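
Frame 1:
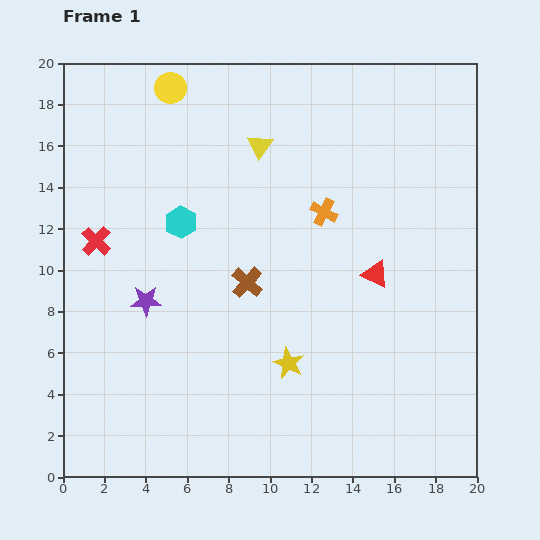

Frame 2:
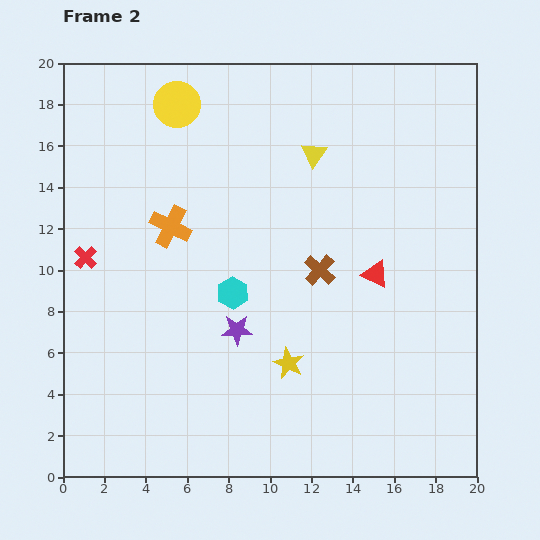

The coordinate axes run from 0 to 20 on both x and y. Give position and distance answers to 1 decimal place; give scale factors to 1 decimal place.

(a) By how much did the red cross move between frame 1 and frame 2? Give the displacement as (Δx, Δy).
(-0.5, -0.8)

The red cross was at (1.6, 11.4) in frame 1 and (1.1, 10.6) in frame 2.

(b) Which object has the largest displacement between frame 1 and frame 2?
the orange cross

(moved 7.4; next 4.6)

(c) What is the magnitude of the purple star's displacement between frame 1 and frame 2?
4.6

The purple star moved from (4.0, 8.5) to (8.4, 7.1), a distance of √(4.4² + 1.4²) ≈ 4.6.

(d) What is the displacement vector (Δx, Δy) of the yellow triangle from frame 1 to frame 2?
(2.6, -0.4)

The yellow triangle was at (9.5, 16.0) in frame 1 and (12.1, 15.6) in frame 2.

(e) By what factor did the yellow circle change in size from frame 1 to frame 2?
1.5×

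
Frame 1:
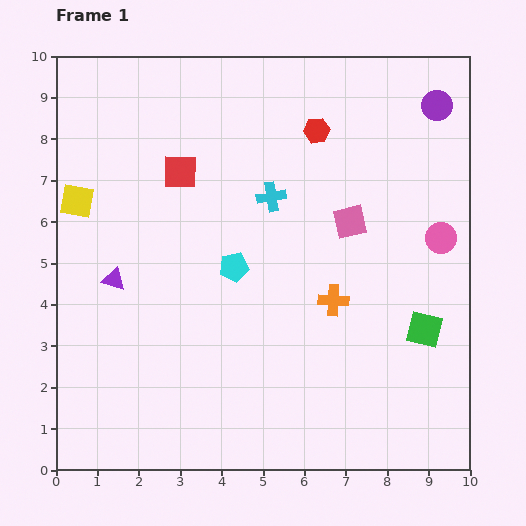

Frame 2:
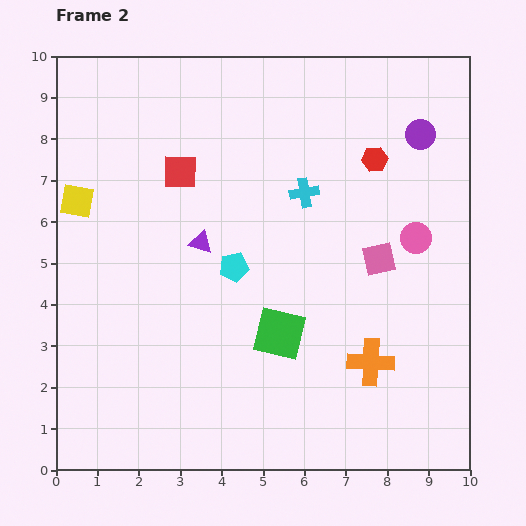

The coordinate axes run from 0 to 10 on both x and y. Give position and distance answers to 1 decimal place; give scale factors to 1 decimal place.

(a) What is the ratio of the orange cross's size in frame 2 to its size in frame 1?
1.5×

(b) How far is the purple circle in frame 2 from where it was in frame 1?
0.8

The purple circle moved from (9.2, 8.8) to (8.8, 8.1), a distance of √(0.4² + 0.7²) ≈ 0.8.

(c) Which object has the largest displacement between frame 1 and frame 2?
the green square

(moved 3.5; next 2.3)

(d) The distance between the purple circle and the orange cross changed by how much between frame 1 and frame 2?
+0.3

Distance in frame 1: 5.3. Distance in frame 2: 5.6.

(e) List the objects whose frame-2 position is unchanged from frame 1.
the cyan pentagon, the red square, the yellow square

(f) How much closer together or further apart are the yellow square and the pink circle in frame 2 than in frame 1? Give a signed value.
-0.6

Distance in frame 1: 8.8. Distance in frame 2: 8.2.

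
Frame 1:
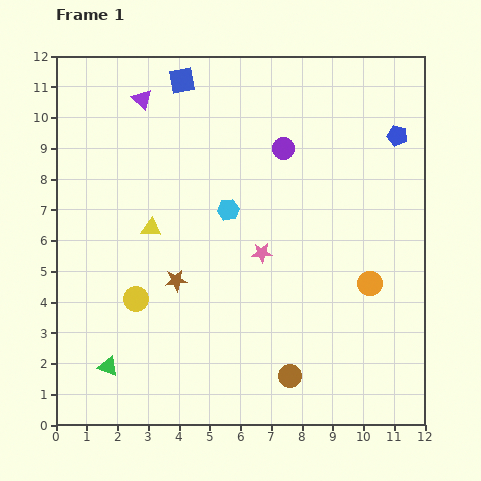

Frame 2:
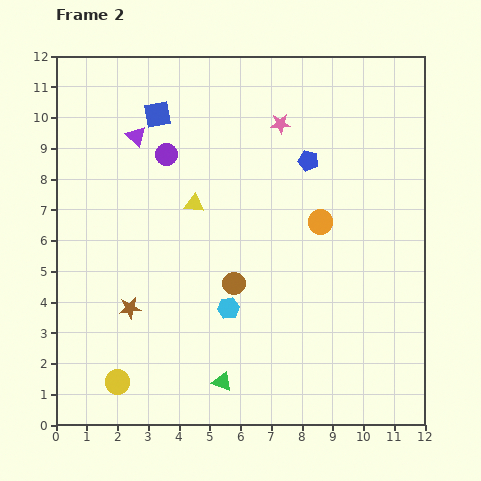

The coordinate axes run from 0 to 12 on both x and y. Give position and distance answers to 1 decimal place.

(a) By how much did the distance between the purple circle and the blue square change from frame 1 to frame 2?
-2.7

Distance in frame 1: 4.0. Distance in frame 2: 1.3.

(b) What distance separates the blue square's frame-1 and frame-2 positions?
1.4

The blue square moved from (4.1, 11.2) to (3.3, 10.1), a distance of √(0.8² + 1.1²) ≈ 1.4.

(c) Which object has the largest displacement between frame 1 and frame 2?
the pink star

(moved 4.2; next 3.8)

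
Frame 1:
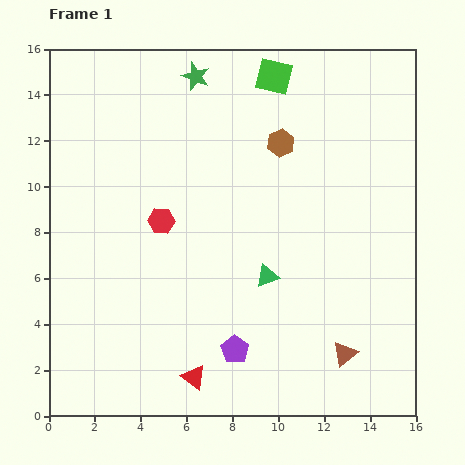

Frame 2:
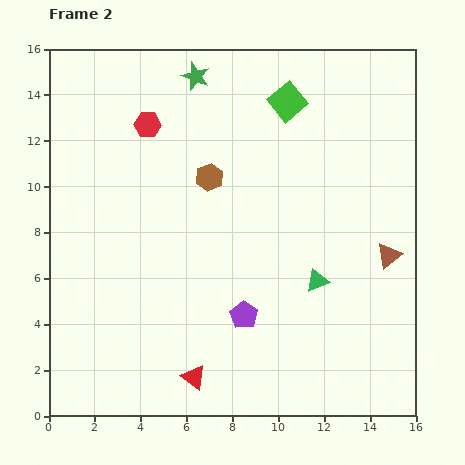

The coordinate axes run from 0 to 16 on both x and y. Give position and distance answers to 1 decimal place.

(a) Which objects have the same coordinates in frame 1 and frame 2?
the red triangle, the green star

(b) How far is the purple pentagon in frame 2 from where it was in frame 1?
1.6

The purple pentagon moved from (8.1, 2.9) to (8.5, 4.4), a distance of √(0.4² + 1.5²) ≈ 1.6.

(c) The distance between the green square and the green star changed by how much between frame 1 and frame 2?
+0.7

Distance in frame 1: 3.4. Distance in frame 2: 4.1.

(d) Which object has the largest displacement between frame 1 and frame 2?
the brown triangle

(moved 4.7; next 4.2)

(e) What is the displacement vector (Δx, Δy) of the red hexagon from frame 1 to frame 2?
(-0.6, 4.2)

The red hexagon was at (4.9, 8.5) in frame 1 and (4.3, 12.7) in frame 2.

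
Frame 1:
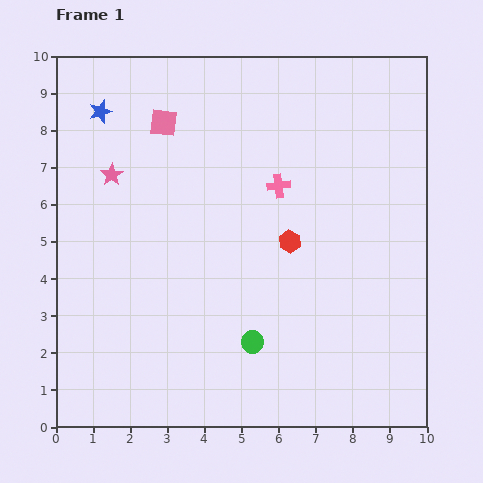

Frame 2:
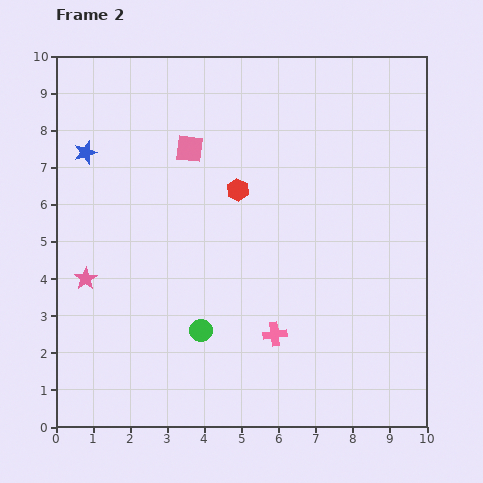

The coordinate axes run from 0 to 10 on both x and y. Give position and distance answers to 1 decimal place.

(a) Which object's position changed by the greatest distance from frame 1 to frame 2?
the pink cross

(moved 4.0; next 2.9)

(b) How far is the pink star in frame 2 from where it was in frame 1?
2.9

The pink star moved from (1.5, 6.8) to (0.8, 4.0), a distance of √(0.7² + 2.8²) ≈ 2.9.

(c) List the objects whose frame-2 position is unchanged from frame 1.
none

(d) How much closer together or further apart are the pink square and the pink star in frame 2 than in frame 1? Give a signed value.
+2.5

Distance in frame 1: 2.0. Distance in frame 2: 4.5.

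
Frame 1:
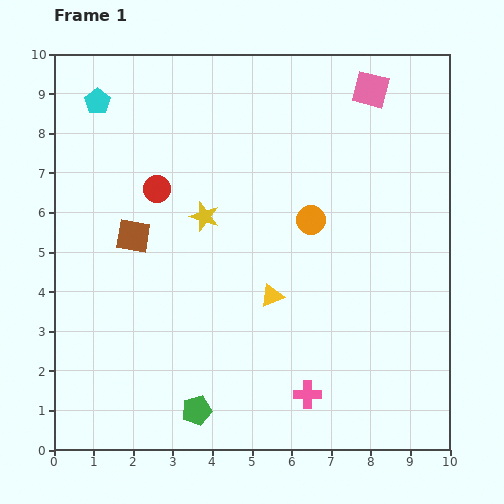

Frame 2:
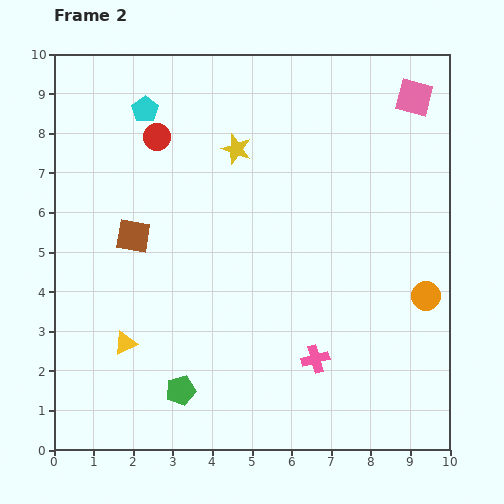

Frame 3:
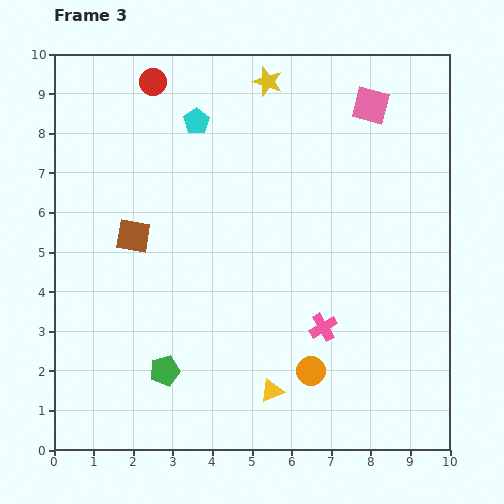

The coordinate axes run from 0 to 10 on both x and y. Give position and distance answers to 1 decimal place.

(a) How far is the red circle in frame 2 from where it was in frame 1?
1.3

The red circle moved from (2.6, 6.6) to (2.6, 7.9), a distance of √(0.0² + 1.3²) ≈ 1.3.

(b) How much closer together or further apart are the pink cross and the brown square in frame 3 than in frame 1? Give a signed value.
-0.6

Distance in frame 1: 5.9. Distance in frame 3: 5.3.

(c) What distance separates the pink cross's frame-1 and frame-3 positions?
1.7

The pink cross moved from (6.4, 1.4) to (6.8, 3.1), a distance of √(0.4² + 1.7²) ≈ 1.7.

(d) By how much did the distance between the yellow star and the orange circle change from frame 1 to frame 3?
+4.7

Distance in frame 1: 2.7. Distance in frame 3: 7.4.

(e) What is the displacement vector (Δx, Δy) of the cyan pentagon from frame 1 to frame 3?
(2.5, -0.5)

The cyan pentagon was at (1.1, 8.8) in frame 1 and (3.6, 8.3) in frame 3.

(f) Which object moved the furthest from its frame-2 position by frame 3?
the yellow triangle

(moved 3.9; next 3.5)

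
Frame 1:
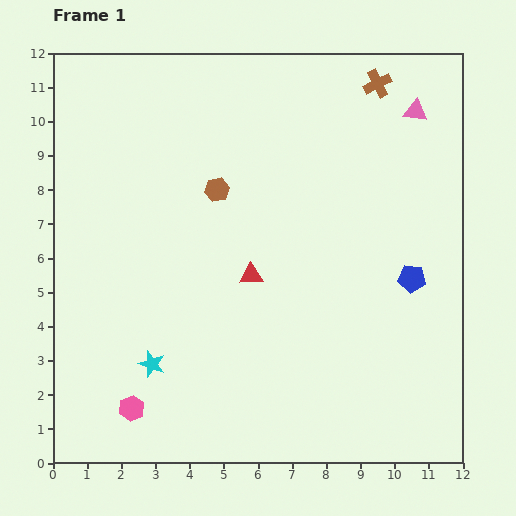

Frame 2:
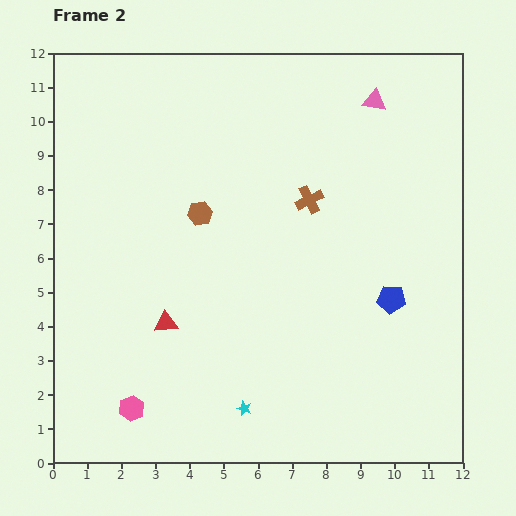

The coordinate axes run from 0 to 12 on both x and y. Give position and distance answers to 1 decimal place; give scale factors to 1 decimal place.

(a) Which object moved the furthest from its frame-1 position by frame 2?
the brown cross

(moved 3.9; next 3.0)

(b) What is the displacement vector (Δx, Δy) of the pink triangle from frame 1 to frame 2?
(-1.2, 0.3)

The pink triangle was at (10.6, 10.3) in frame 1 and (9.4, 10.6) in frame 2.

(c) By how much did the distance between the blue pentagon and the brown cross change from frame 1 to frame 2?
-2.0

Distance in frame 1: 5.8. Distance in frame 2: 3.8.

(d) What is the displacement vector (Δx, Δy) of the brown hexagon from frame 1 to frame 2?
(-0.5, -0.7)

The brown hexagon was at (4.8, 8.0) in frame 1 and (4.3, 7.3) in frame 2.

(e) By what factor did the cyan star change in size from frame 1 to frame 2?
0.6×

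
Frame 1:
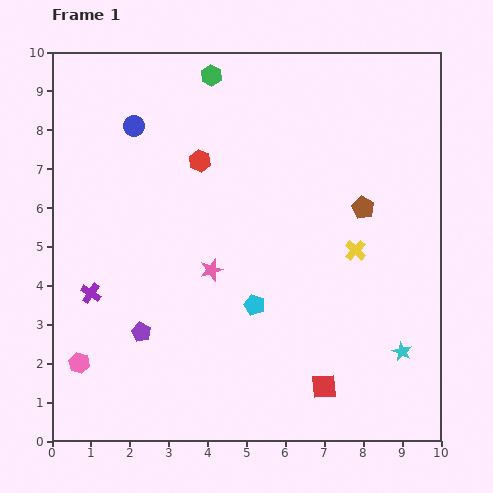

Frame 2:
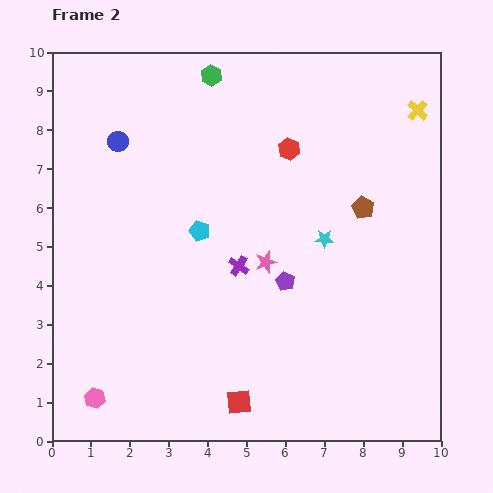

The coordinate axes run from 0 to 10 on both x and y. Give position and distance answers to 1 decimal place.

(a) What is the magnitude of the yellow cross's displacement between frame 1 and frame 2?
3.9

The yellow cross moved from (7.8, 4.9) to (9.4, 8.5), a distance of √(1.6² + 3.6²) ≈ 3.9.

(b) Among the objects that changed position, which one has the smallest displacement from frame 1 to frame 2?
the blue circle

(moved 0.6)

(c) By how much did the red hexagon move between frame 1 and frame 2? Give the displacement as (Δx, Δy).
(2.3, 0.3)

The red hexagon was at (3.8, 7.2) in frame 1 and (6.1, 7.5) in frame 2.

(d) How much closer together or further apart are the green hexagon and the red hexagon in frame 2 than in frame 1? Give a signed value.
+0.6

Distance in frame 1: 2.2. Distance in frame 2: 2.8.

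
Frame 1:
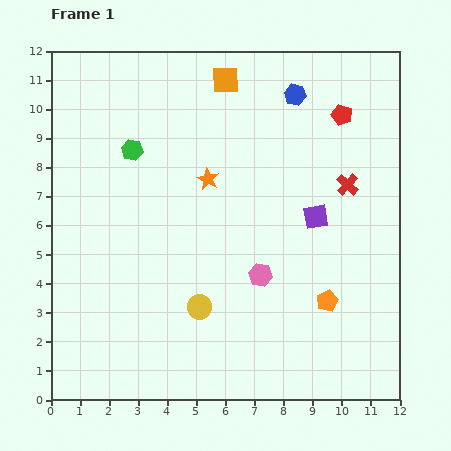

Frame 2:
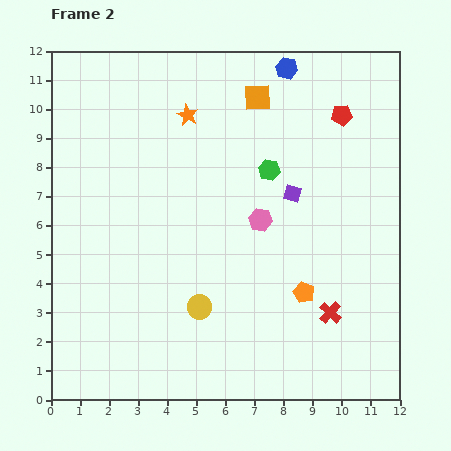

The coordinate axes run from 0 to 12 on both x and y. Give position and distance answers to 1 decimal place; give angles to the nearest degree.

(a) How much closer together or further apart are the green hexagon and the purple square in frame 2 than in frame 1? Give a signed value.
-5.6

Distance in frame 1: 6.7. Distance in frame 2: 1.1.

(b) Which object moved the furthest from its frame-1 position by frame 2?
the green hexagon

(moved 4.8; next 4.4)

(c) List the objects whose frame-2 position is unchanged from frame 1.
the yellow circle, the red pentagon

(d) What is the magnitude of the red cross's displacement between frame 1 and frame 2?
4.4

The red cross moved from (10.2, 7.4) to (9.6, 3.0), a distance of √(0.6² + 4.4²) ≈ 4.4.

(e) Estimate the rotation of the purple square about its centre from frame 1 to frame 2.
27° clockwise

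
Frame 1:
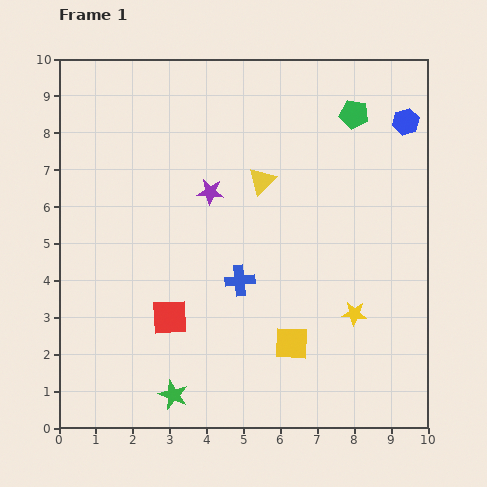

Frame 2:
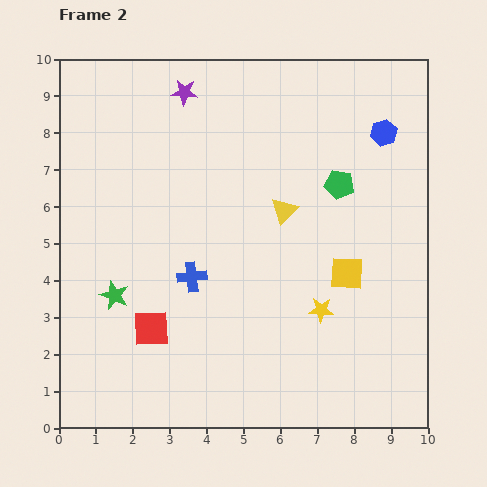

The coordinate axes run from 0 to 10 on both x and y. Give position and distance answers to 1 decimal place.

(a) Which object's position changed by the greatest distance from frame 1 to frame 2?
the green star

(moved 3.1; next 2.8)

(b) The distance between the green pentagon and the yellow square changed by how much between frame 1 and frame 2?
-4.0

Distance in frame 1: 6.4. Distance in frame 2: 2.4.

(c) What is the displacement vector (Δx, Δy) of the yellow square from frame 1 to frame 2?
(1.5, 1.9)

The yellow square was at (6.3, 2.3) in frame 1 and (7.8, 4.2) in frame 2.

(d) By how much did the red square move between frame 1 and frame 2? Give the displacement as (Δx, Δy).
(-0.5, -0.3)

The red square was at (3.0, 3.0) in frame 1 and (2.5, 2.7) in frame 2.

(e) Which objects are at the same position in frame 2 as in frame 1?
none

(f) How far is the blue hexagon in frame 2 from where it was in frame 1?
0.7

The blue hexagon moved from (9.4, 8.3) to (8.8, 8.0), a distance of √(0.6² + 0.3²) ≈ 0.7.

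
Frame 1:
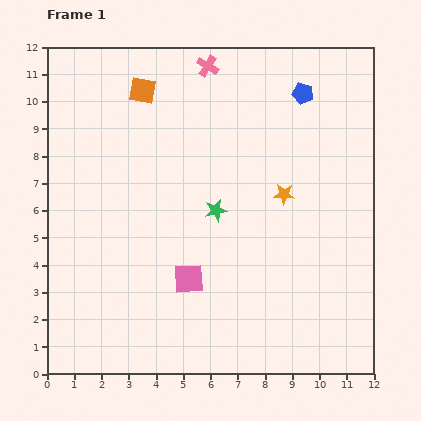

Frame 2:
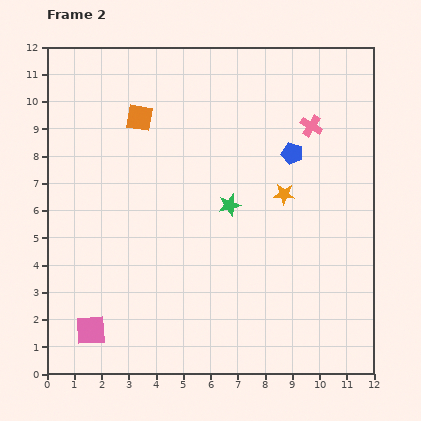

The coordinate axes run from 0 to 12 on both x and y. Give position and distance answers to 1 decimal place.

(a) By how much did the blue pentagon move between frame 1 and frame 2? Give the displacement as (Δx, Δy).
(-0.4, -2.2)

The blue pentagon was at (9.4, 10.3) in frame 1 and (9.0, 8.1) in frame 2.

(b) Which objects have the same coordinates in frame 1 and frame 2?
the orange star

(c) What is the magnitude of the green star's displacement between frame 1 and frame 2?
0.5

The green star moved from (6.2, 6.0) to (6.7, 6.2), a distance of √(0.5² + 0.2²) ≈ 0.5.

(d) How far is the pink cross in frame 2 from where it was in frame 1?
4.4

The pink cross moved from (5.9, 11.3) to (9.7, 9.1), a distance of √(3.8² + 2.2²) ≈ 4.4.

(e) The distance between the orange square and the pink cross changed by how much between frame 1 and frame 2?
+3.7

Distance in frame 1: 2.6. Distance in frame 2: 6.3.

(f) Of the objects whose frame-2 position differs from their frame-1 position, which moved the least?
the green star

(moved 0.5)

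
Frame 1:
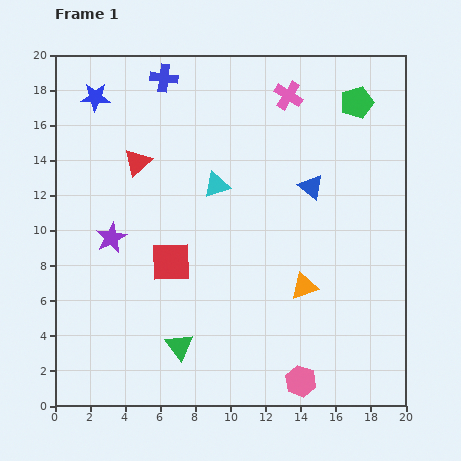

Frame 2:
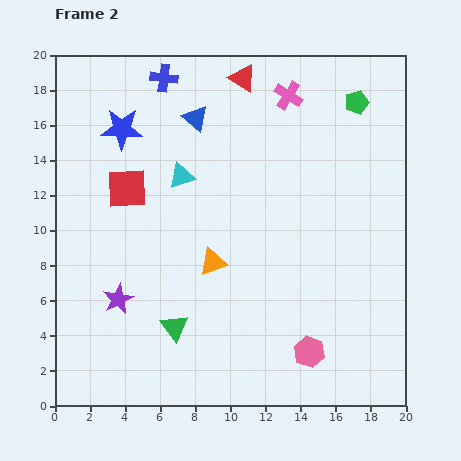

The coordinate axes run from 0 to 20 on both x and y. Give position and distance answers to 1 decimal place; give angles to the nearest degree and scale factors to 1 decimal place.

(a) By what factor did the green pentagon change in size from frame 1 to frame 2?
0.8×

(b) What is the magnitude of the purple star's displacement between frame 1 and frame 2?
3.5

The purple star moved from (3.2, 9.6) to (3.6, 6.1), a distance of √(0.4² + 3.5²) ≈ 3.5.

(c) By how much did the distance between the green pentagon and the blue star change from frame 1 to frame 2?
-1.4

Distance in frame 1: 14.9. Distance in frame 2: 13.5.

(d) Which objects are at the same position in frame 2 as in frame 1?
the green pentagon, the pink cross, the blue cross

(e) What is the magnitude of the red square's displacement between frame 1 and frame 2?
4.9

The red square moved from (6.6, 8.2) to (4.1, 12.4), a distance of √(2.5² + 4.2²) ≈ 4.9.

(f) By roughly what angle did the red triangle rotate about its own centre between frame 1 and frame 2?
44° counter-clockwise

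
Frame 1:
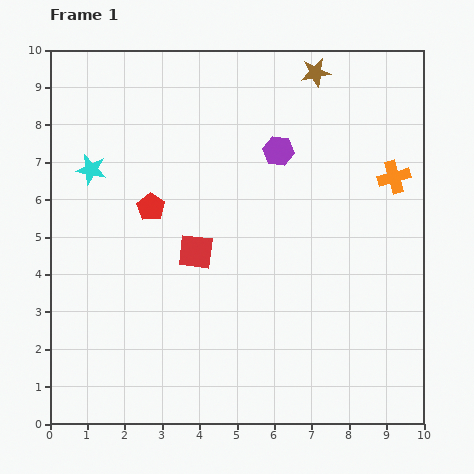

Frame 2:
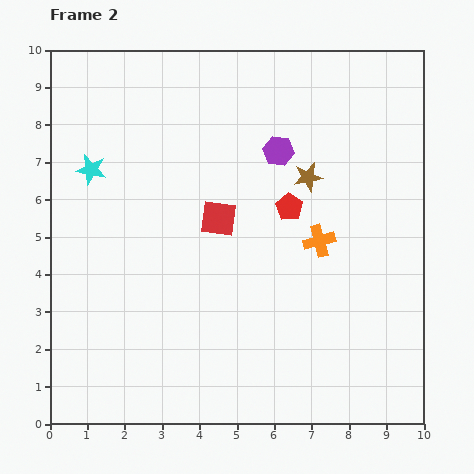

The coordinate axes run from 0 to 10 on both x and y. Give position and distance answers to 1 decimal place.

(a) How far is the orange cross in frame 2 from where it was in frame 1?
2.6

The orange cross moved from (9.2, 6.6) to (7.2, 4.9), a distance of √(2.0² + 1.7²) ≈ 2.6.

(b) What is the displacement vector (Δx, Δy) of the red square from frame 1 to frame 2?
(0.6, 0.9)

The red square was at (3.9, 4.6) in frame 1 and (4.5, 5.5) in frame 2.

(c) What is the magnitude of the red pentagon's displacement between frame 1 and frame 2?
3.7

The red pentagon moved from (2.7, 5.8) to (6.4, 5.8), a distance of √(3.7² + 0.0²) ≈ 3.7.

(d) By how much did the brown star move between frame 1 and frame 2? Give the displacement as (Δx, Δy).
(-0.2, -2.8)

The brown star was at (7.1, 9.4) in frame 1 and (6.9, 6.6) in frame 2.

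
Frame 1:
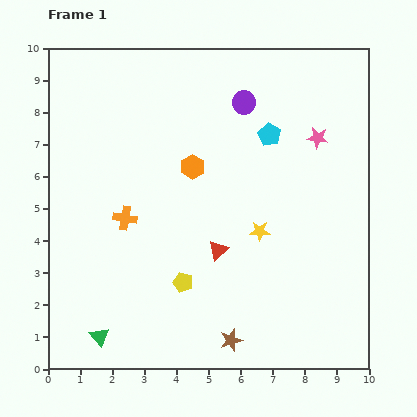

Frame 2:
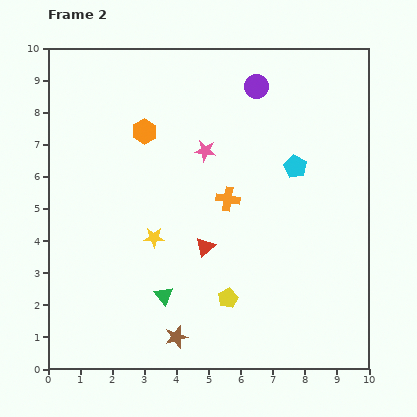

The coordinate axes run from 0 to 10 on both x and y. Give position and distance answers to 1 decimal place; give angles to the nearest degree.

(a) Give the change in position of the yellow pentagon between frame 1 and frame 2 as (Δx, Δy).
(1.4, -0.5)

The yellow pentagon was at (4.2, 2.7) in frame 1 and (5.6, 2.2) in frame 2.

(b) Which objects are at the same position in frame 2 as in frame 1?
none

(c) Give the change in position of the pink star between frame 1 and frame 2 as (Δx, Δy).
(-3.5, -0.4)

The pink star was at (8.4, 7.2) in frame 1 and (4.9, 6.8) in frame 2.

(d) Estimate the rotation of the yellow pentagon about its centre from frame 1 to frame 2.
31° clockwise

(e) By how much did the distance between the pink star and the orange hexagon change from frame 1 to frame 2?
-2.0

Distance in frame 1: 4.0. Distance in frame 2: 2.0.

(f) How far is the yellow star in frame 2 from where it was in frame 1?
3.3

The yellow star moved from (6.6, 4.3) to (3.3, 4.1), a distance of √(3.3² + 0.2²) ≈ 3.3.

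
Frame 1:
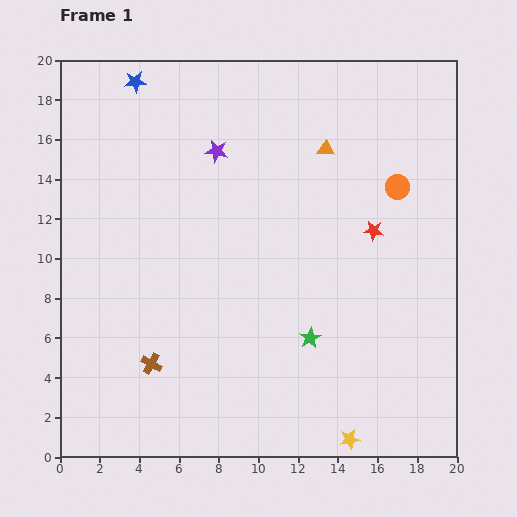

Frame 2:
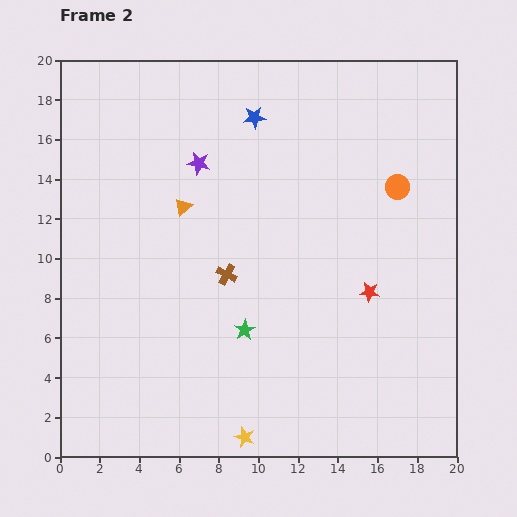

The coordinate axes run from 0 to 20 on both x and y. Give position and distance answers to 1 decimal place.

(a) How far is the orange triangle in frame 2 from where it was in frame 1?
7.8

The orange triangle moved from (13.4, 15.5) to (6.2, 12.6), a distance of √(7.2² + 2.9²) ≈ 7.8.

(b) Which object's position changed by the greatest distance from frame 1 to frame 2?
the orange triangle

(moved 7.8; next 6.3)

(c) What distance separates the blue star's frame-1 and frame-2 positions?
6.3

The blue star moved from (3.8, 18.9) to (9.8, 17.1), a distance of √(6.0² + 1.8²) ≈ 6.3.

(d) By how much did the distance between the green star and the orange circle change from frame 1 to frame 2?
+1.7

Distance in frame 1: 8.8. Distance in frame 2: 10.5.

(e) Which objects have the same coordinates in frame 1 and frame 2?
the orange circle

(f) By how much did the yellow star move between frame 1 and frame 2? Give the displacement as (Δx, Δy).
(-5.3, 0.1)

The yellow star was at (14.6, 0.9) in frame 1 and (9.3, 1.0) in frame 2.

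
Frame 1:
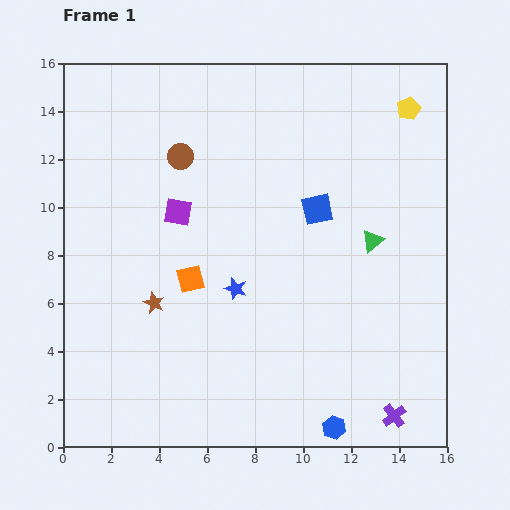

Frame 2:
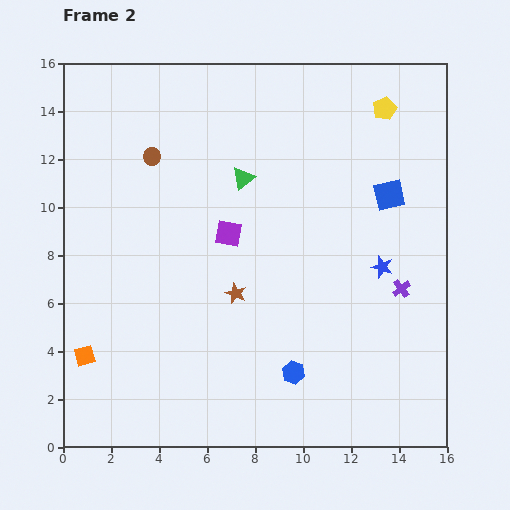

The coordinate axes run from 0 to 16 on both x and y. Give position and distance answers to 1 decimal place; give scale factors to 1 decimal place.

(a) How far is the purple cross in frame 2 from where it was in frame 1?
5.3

The purple cross moved from (13.8, 1.3) to (14.1, 6.6), a distance of √(0.3² + 5.3²) ≈ 5.3.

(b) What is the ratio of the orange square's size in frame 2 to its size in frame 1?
0.8×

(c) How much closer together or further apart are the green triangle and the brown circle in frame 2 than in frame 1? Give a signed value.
-4.8

Distance in frame 1: 8.7. Distance in frame 2: 3.9.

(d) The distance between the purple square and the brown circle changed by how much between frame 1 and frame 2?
+2.2

Distance in frame 1: 2.3. Distance in frame 2: 4.5.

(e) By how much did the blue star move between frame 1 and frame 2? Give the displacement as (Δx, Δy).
(6.1, 0.9)

The blue star was at (7.2, 6.6) in frame 1 and (13.3, 7.5) in frame 2.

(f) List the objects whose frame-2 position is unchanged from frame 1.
none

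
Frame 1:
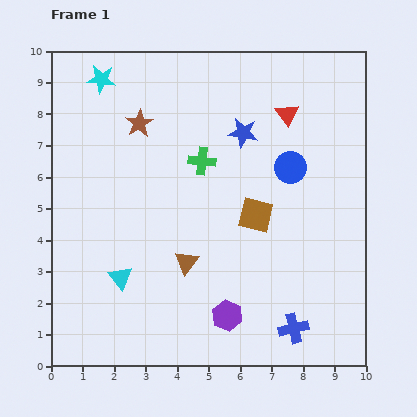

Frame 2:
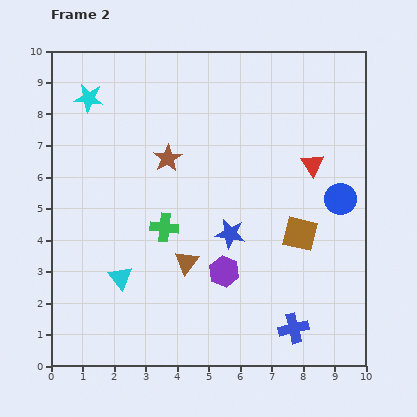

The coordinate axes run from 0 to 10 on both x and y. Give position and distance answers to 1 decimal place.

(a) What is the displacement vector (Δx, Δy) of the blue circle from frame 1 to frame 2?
(1.6, -1.0)

The blue circle was at (7.6, 6.3) in frame 1 and (9.2, 5.3) in frame 2.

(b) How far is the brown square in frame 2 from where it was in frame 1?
1.5

The brown square moved from (6.5, 4.8) to (7.9, 4.2), a distance of √(1.4² + 0.6²) ≈ 1.5.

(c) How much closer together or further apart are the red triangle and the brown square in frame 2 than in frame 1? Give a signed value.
-1.2

Distance in frame 1: 3.4. Distance in frame 2: 2.2.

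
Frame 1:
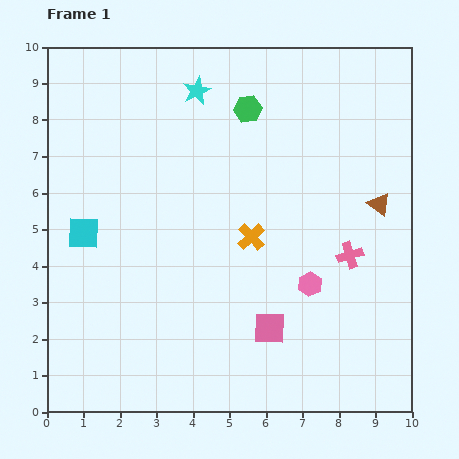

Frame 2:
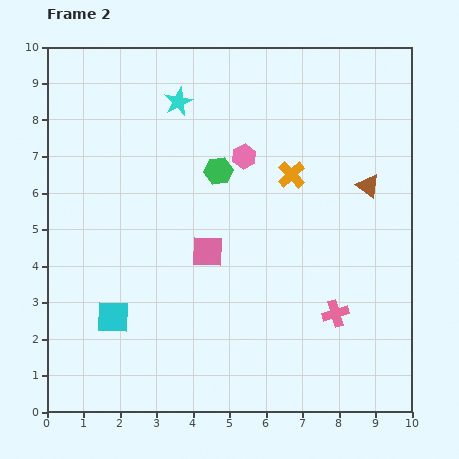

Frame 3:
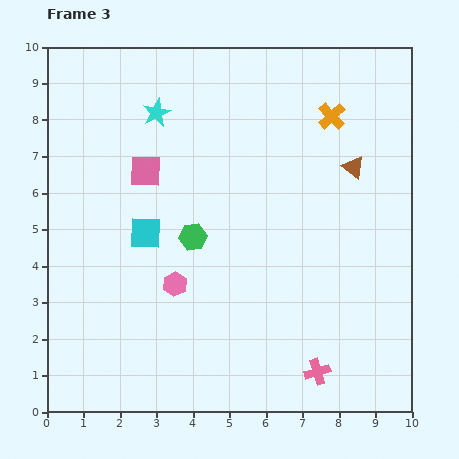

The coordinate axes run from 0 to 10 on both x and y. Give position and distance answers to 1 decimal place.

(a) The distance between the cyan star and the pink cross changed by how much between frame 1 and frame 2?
+1.0

Distance in frame 1: 6.2. Distance in frame 2: 7.2.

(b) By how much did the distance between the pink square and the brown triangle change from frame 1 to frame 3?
+1.2

Distance in frame 1: 4.5. Distance in frame 3: 5.7.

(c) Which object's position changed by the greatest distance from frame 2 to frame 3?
the pink hexagon

(moved 4.0; next 2.8)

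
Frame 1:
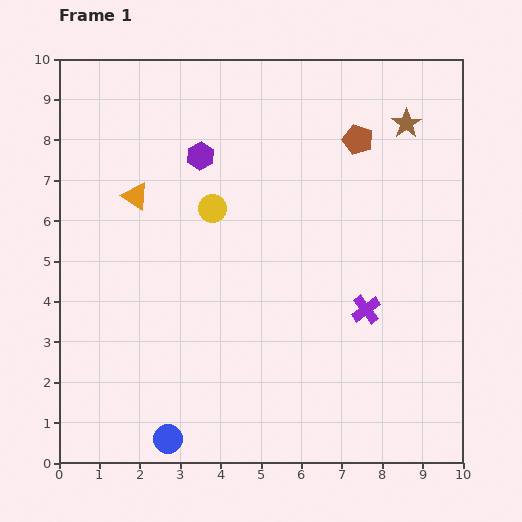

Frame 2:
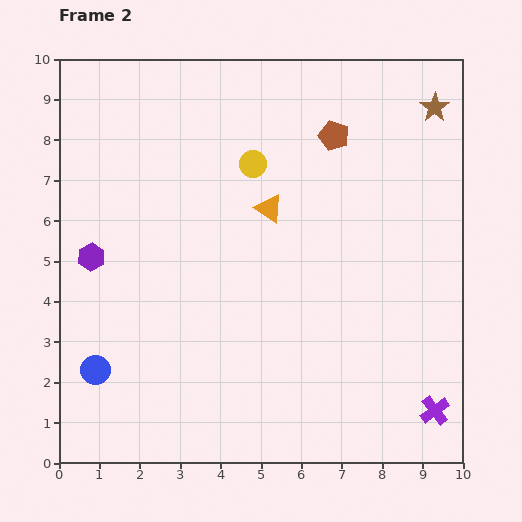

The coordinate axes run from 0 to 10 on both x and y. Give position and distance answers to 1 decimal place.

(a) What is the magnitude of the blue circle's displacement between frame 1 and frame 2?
2.5

The blue circle moved from (2.7, 0.6) to (0.9, 2.3), a distance of √(1.8² + 1.7²) ≈ 2.5.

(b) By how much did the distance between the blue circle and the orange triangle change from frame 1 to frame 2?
-0.2

Distance in frame 1: 6.1. Distance in frame 2: 5.9.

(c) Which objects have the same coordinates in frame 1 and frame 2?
none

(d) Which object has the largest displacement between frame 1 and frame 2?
the purple hexagon

(moved 3.7; next 3.3)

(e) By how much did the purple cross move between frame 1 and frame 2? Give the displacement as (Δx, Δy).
(1.7, -2.5)

The purple cross was at (7.6, 3.8) in frame 1 and (9.3, 1.3) in frame 2.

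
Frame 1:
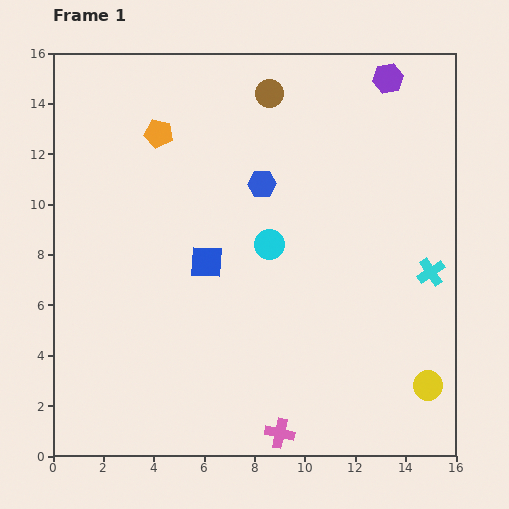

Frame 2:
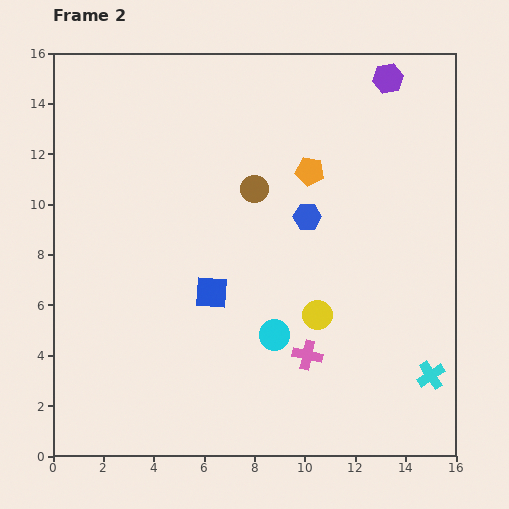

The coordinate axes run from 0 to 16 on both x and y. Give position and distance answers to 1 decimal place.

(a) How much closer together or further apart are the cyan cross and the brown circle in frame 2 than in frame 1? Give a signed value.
+0.6

Distance in frame 1: 9.6. Distance in frame 2: 10.2.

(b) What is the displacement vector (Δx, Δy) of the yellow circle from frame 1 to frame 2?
(-4.4, 2.8)

The yellow circle was at (14.9, 2.8) in frame 1 and (10.5, 5.6) in frame 2.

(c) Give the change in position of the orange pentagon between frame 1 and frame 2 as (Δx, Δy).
(6.0, -1.5)

The orange pentagon was at (4.2, 12.8) in frame 1 and (10.2, 11.3) in frame 2.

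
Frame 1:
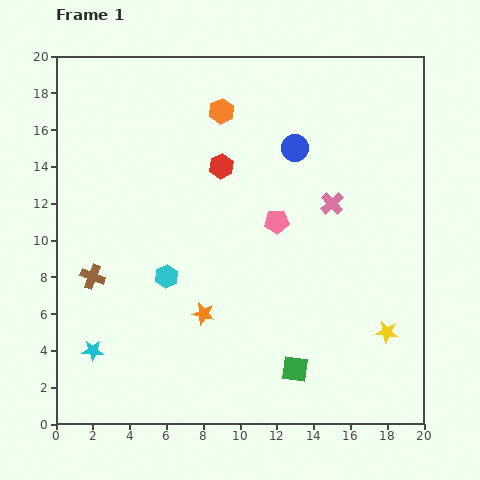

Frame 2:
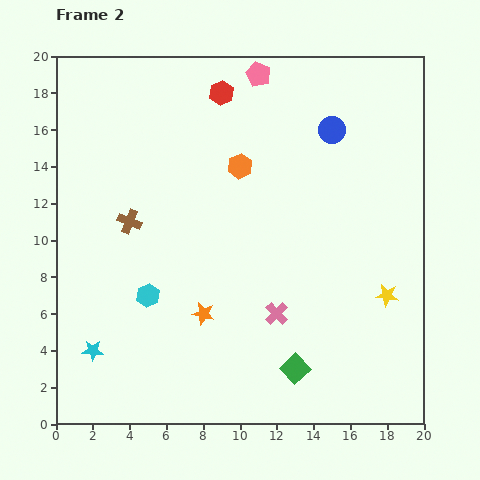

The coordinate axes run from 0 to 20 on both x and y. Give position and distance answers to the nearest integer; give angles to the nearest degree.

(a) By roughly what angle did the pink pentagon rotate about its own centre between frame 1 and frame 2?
29° clockwise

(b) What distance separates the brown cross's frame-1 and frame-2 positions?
4

The brown cross moved from (2, 8) to (4, 11), a distance of √(2² + 3²) ≈ 4.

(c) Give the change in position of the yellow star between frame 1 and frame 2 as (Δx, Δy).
(0, 2)

The yellow star was at (18, 5) in frame 1 and (18, 7) in frame 2.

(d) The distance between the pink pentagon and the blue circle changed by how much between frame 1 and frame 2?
+1

Distance in frame 1: 4. Distance in frame 2: 5.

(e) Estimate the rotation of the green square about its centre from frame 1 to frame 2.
39° clockwise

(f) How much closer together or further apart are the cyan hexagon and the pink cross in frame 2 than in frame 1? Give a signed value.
-3

Distance in frame 1: 10. Distance in frame 2: 7.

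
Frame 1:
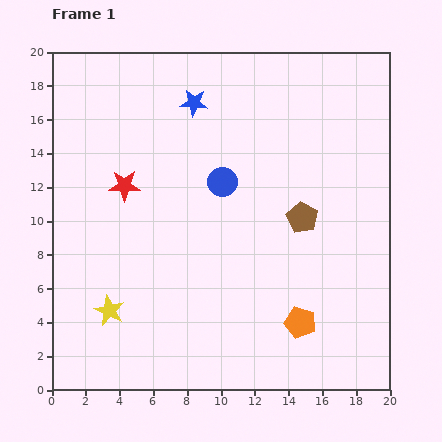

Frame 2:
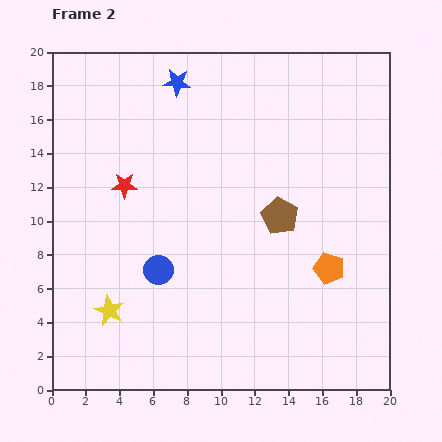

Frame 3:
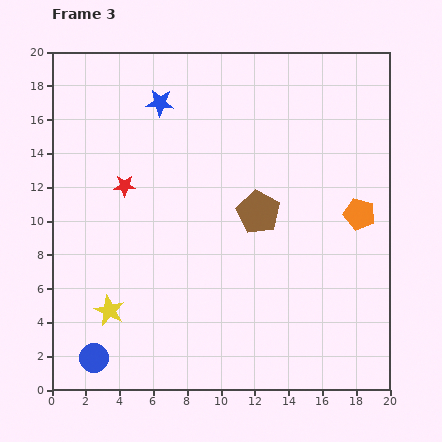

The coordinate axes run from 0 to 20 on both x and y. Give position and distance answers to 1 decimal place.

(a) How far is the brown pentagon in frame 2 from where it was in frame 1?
1.3

The brown pentagon moved from (14.8, 10.2) to (13.5, 10.3), a distance of √(1.3² + 0.1²) ≈ 1.3.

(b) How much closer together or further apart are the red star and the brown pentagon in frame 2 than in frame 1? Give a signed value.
-1.3

Distance in frame 1: 10.7. Distance in frame 2: 9.4.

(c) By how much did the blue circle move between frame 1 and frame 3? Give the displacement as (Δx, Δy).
(-7.6, -10.4)

The blue circle was at (10.1, 12.3) in frame 1 and (2.5, 1.9) in frame 3.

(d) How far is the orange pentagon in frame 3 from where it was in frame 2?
3.7

The orange pentagon moved from (16.4, 7.2) to (18.2, 10.4), a distance of √(1.8² + 3.2²) ≈ 3.7.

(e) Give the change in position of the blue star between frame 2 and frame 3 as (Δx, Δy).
(-1.0, -1.2)

The blue star was at (7.4, 18.2) in frame 2 and (6.4, 17.0) in frame 3.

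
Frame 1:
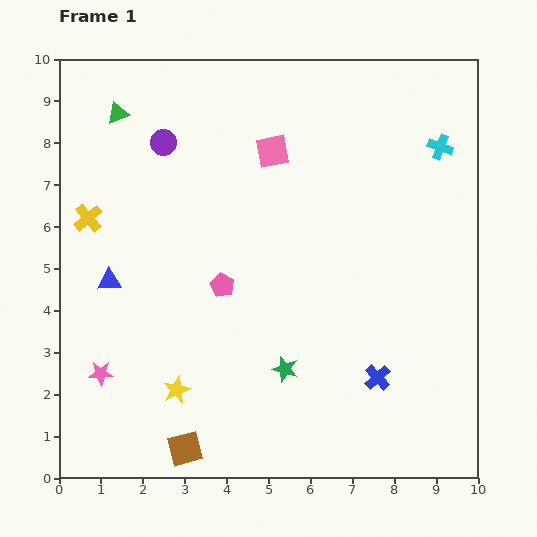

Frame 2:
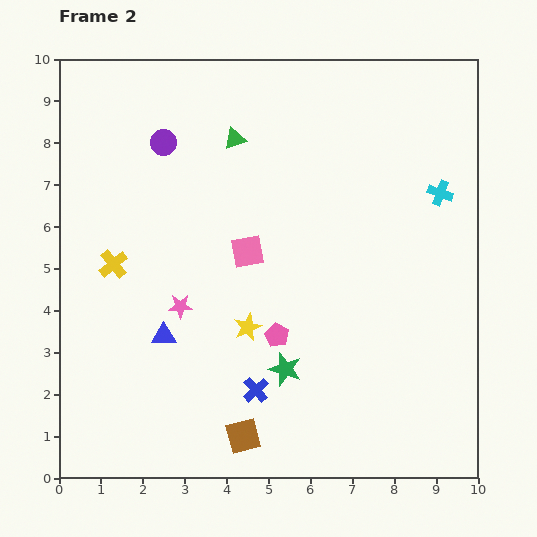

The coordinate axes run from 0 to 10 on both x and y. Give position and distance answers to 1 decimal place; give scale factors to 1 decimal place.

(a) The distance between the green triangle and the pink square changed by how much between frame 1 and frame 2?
-1.1

Distance in frame 1: 3.8. Distance in frame 2: 2.7.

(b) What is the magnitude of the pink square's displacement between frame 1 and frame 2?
2.5

The pink square moved from (5.1, 7.8) to (4.5, 5.4), a distance of √(0.6² + 2.4²) ≈ 2.5.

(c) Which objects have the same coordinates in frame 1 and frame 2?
the green star, the purple circle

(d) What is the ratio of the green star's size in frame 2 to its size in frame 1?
1.3×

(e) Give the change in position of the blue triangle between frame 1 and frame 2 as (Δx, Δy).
(1.3, -1.3)

The blue triangle was at (1.2, 4.7) in frame 1 and (2.5, 3.4) in frame 2.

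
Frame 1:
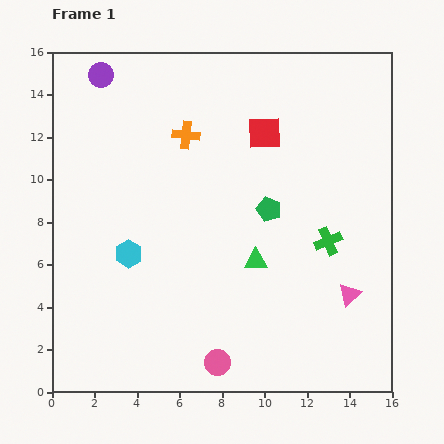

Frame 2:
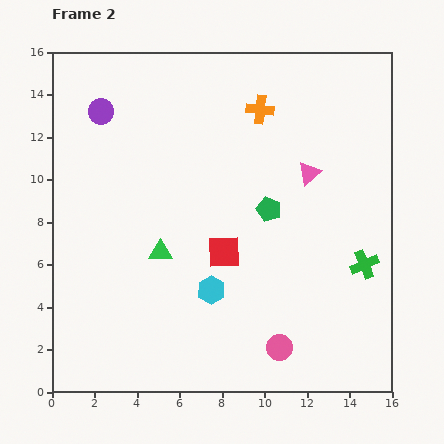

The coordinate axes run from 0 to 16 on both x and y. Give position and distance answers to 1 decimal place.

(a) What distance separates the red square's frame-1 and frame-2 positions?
5.9

The red square moved from (10.0, 12.2) to (8.1, 6.6), a distance of √(1.9² + 5.6²) ≈ 5.9.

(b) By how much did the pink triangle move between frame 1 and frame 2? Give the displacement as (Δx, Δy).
(-1.9, 5.7)

The pink triangle was at (14.0, 4.6) in frame 1 and (12.1, 10.3) in frame 2.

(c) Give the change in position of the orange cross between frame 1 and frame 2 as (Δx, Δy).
(3.5, 1.2)

The orange cross was at (6.3, 12.1) in frame 1 and (9.8, 13.3) in frame 2.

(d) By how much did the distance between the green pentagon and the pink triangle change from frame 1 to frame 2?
-3.0

Distance in frame 1: 5.5. Distance in frame 2: 2.5.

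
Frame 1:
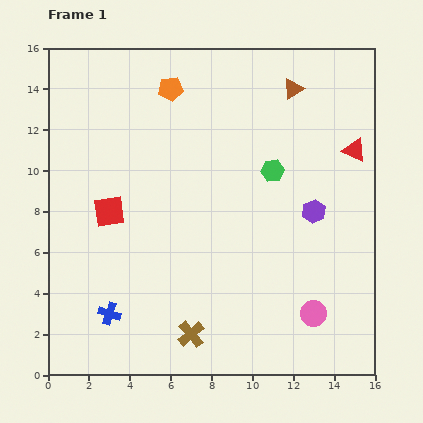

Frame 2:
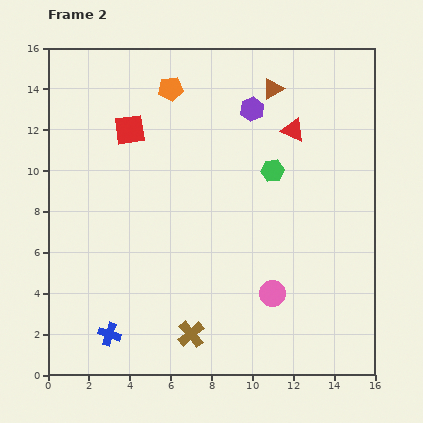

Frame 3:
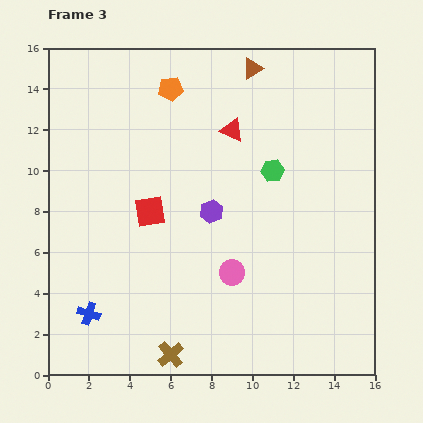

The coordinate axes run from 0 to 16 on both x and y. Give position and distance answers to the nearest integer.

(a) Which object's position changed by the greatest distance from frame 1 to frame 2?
the purple hexagon

(moved 6; next 4)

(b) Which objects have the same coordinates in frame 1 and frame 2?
the brown cross, the green hexagon, the orange pentagon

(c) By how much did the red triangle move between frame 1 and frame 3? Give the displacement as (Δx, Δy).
(-6, 1)

The red triangle was at (15, 11) in frame 1 and (9, 12) in frame 3.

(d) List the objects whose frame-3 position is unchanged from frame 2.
the green hexagon, the orange pentagon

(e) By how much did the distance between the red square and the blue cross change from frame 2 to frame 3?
-4

Distance in frame 2: 10. Distance in frame 3: 6.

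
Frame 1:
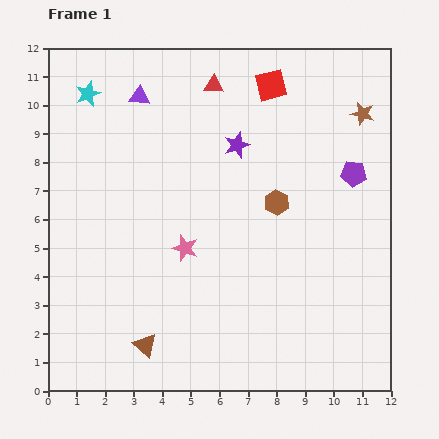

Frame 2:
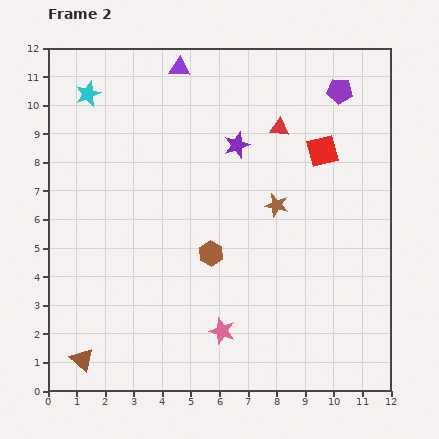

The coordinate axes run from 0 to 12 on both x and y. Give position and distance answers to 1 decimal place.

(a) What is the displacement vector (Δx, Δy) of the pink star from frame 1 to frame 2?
(1.3, -2.9)

The pink star was at (4.8, 5.0) in frame 1 and (6.1, 2.1) in frame 2.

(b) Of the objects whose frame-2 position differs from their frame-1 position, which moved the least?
the purple triangle

(moved 1.7)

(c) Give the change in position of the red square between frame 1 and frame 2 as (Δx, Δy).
(1.8, -2.3)

The red square was at (7.8, 10.7) in frame 1 and (9.6, 8.4) in frame 2.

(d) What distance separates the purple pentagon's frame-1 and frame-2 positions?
2.9

The purple pentagon moved from (10.7, 7.6) to (10.2, 10.5), a distance of √(0.5² + 2.9²) ≈ 2.9.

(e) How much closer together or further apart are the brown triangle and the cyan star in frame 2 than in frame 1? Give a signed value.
+0.3

Distance in frame 1: 9.0. Distance in frame 2: 9.3.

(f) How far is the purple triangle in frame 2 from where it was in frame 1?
1.7

The purple triangle moved from (3.2, 10.3) to (4.6, 11.3), a distance of √(1.4² + 1.0²) ≈ 1.7.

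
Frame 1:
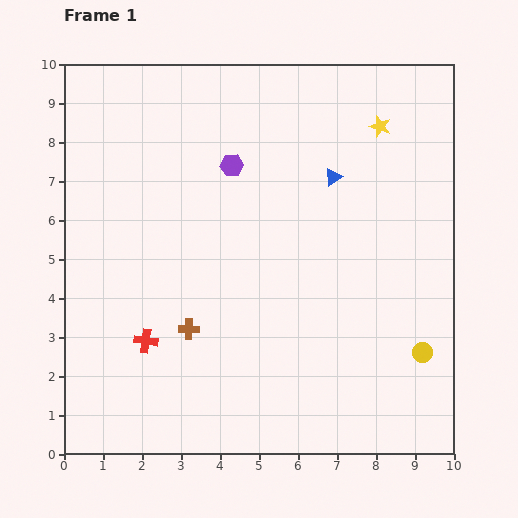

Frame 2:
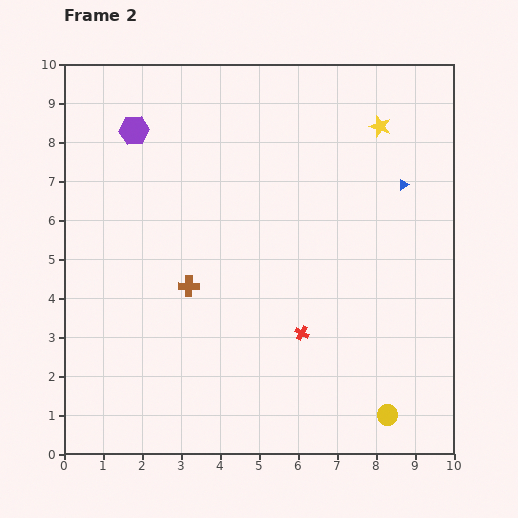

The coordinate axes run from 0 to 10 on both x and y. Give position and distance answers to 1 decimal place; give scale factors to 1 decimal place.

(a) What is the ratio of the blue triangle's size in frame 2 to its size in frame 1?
0.6×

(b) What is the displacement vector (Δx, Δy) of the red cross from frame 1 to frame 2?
(4.0, 0.2)

The red cross was at (2.1, 2.9) in frame 1 and (6.1, 3.1) in frame 2.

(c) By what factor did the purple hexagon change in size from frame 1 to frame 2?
1.3×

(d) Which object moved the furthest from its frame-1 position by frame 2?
the red cross

(moved 4.0; next 2.7)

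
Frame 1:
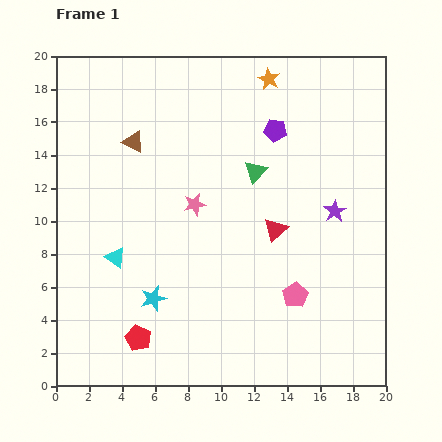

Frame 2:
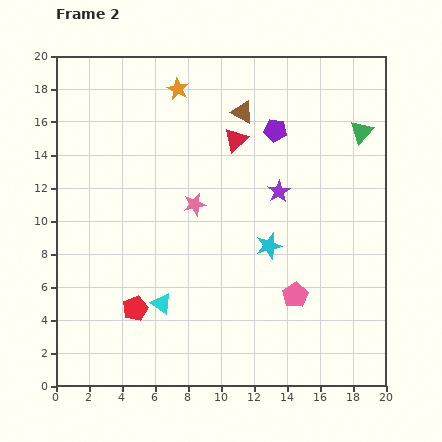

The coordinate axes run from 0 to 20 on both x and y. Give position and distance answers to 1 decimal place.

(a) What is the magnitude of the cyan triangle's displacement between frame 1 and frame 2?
4.0

The cyan triangle moved from (3.6, 7.8) to (6.4, 5.0), a distance of √(2.8² + 2.8²) ≈ 4.0.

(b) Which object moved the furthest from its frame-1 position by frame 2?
the cyan star

(moved 7.7; next 6.8)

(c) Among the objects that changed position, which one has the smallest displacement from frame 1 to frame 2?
the red pentagon

(moved 1.8)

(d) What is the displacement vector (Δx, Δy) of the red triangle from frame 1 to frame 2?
(-2.4, 5.4)

The red triangle was at (13.3, 9.5) in frame 1 and (10.9, 14.9) in frame 2.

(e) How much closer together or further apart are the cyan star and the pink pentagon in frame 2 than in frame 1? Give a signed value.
-5.2

Distance in frame 1: 8.6. Distance in frame 2: 3.4.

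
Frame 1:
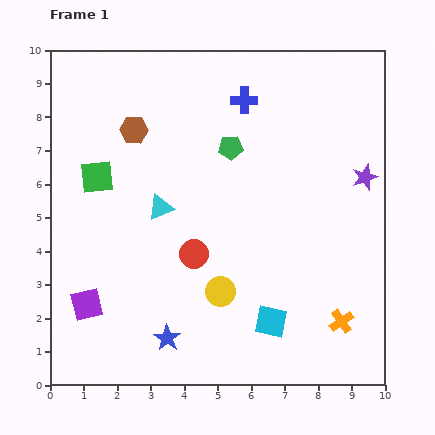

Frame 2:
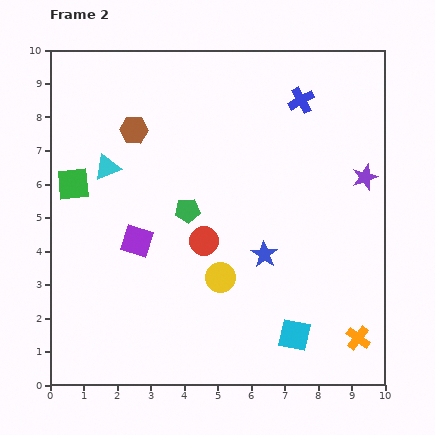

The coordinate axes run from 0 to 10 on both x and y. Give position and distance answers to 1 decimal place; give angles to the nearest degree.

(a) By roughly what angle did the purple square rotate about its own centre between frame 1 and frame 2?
31° clockwise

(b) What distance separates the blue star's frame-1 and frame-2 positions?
3.8

The blue star moved from (3.5, 1.4) to (6.4, 3.9), a distance of √(2.9² + 2.5²) ≈ 3.8.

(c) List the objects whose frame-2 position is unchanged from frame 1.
the brown hexagon, the purple star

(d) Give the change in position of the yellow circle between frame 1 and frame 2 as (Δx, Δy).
(0.0, 0.4)

The yellow circle was at (5.1, 2.8) in frame 1 and (5.1, 3.2) in frame 2.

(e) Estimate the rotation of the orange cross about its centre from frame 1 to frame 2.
19° counter-clockwise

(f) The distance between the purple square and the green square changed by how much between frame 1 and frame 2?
-1.3

Distance in frame 1: 3.8. Distance in frame 2: 2.5.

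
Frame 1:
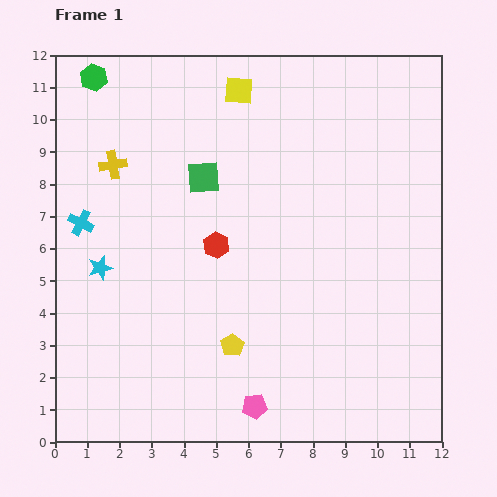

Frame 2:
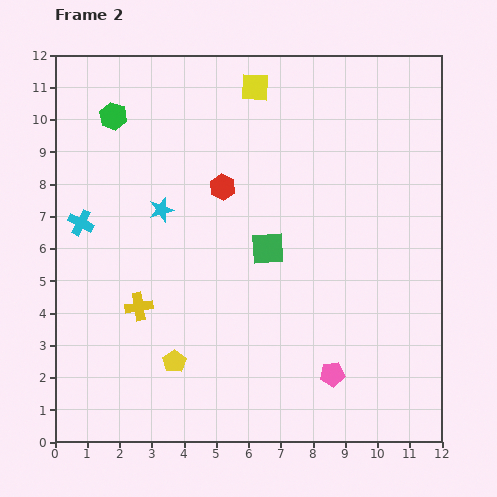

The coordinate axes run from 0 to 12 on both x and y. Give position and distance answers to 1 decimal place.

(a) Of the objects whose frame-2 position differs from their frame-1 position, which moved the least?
the yellow square

(moved 0.5)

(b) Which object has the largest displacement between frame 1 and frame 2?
the yellow cross

(moved 4.5; next 3.0)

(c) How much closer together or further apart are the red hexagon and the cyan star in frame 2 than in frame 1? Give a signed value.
-1.7

Distance in frame 1: 3.7. Distance in frame 2: 2.0.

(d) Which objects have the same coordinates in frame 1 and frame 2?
the cyan cross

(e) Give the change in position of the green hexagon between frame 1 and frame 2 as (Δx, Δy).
(0.6, -1.2)

The green hexagon was at (1.2, 11.3) in frame 1 and (1.8, 10.1) in frame 2.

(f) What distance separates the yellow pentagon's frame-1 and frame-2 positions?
1.9

The yellow pentagon moved from (5.5, 3.0) to (3.7, 2.5), a distance of √(1.8² + 0.5²) ≈ 1.9.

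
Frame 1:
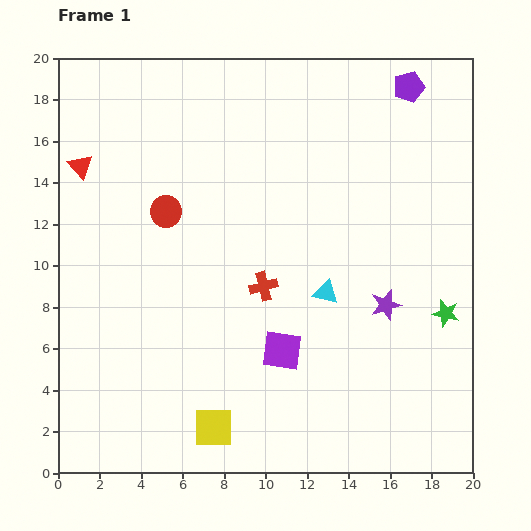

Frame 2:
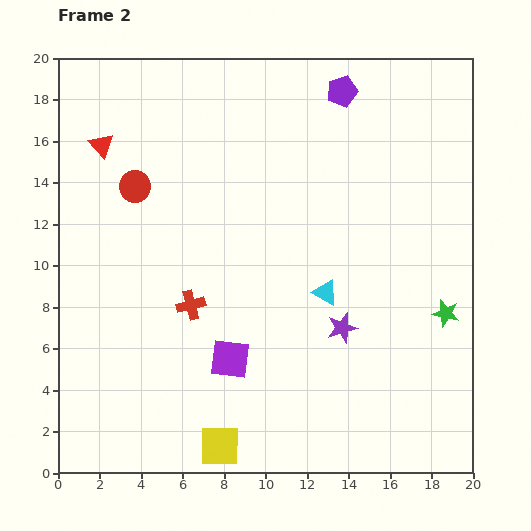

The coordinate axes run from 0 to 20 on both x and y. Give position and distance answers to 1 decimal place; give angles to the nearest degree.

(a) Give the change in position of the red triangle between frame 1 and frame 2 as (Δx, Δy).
(1.0, 1.0)

The red triangle was at (1.1, 14.8) in frame 1 and (2.1, 15.8) in frame 2.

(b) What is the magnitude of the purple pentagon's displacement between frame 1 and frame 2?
3.2

The purple pentagon moved from (16.9, 18.6) to (13.7, 18.4), a distance of √(3.2² + 0.2²) ≈ 3.2.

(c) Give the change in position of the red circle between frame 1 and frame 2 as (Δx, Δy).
(-1.5, 1.2)

The red circle was at (5.2, 12.6) in frame 1 and (3.7, 13.8) in frame 2.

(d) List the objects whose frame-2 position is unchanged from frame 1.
the cyan triangle, the green star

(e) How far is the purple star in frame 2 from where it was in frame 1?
2.4

The purple star moved from (15.8, 8.1) to (13.7, 7.0), a distance of √(2.1² + 1.1²) ≈ 2.4.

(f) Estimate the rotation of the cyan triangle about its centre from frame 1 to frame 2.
15° clockwise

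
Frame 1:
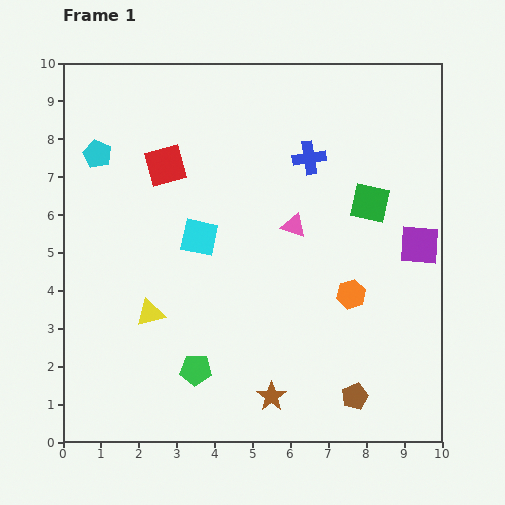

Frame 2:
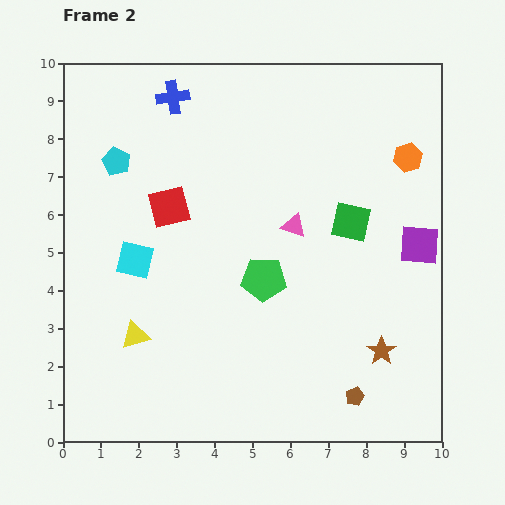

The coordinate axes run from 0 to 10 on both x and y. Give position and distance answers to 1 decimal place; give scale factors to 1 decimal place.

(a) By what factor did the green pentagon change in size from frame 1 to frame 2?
1.4×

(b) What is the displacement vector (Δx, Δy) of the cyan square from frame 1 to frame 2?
(-1.7, -0.6)

The cyan square was at (3.6, 5.4) in frame 1 and (1.9, 4.8) in frame 2.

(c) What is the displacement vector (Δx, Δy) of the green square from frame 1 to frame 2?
(-0.5, -0.5)

The green square was at (8.1, 6.3) in frame 1 and (7.6, 5.8) in frame 2.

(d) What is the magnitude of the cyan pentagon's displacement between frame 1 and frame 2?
0.5

The cyan pentagon moved from (0.9, 7.6) to (1.4, 7.4), a distance of √(0.5² + 0.2²) ≈ 0.5.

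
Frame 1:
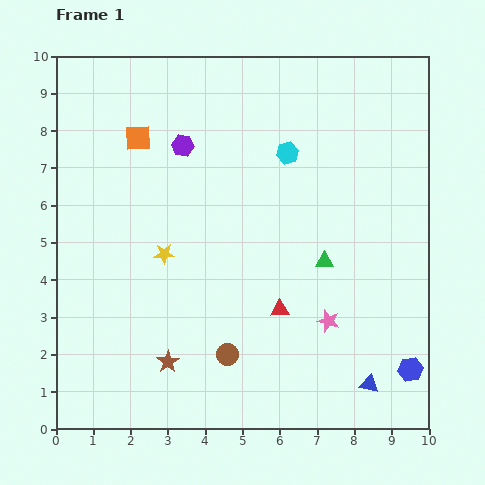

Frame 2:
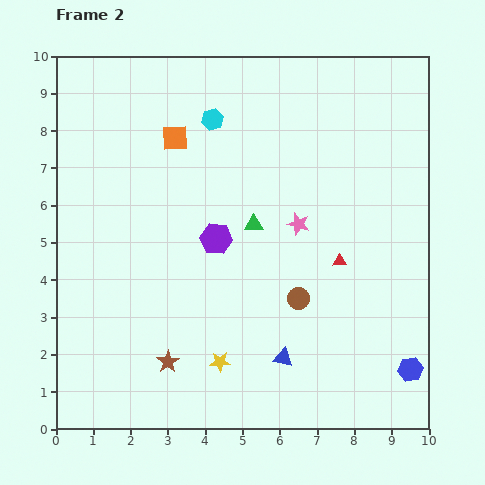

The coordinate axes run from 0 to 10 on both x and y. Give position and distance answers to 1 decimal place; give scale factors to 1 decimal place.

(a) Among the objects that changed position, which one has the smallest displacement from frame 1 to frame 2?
the orange square

(moved 1.0)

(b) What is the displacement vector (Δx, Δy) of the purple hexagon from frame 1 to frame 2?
(0.9, -2.5)

The purple hexagon was at (3.4, 7.6) in frame 1 and (4.3, 5.1) in frame 2.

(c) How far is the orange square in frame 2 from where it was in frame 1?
1.0

The orange square moved from (2.2, 7.8) to (3.2, 7.8), a distance of √(1.0² + 0.0²) ≈ 1.0.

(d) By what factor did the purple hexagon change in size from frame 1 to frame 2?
1.4×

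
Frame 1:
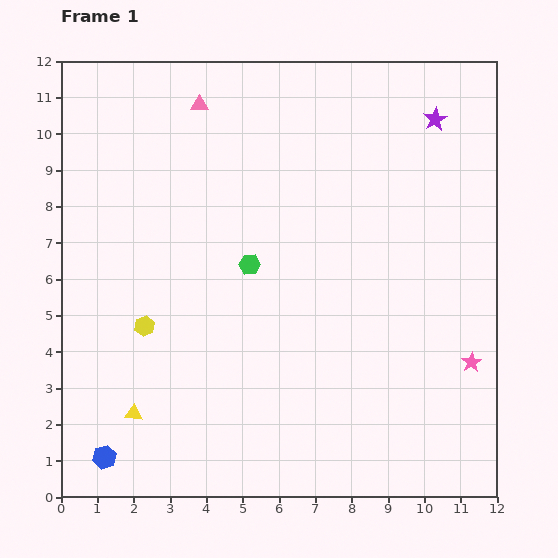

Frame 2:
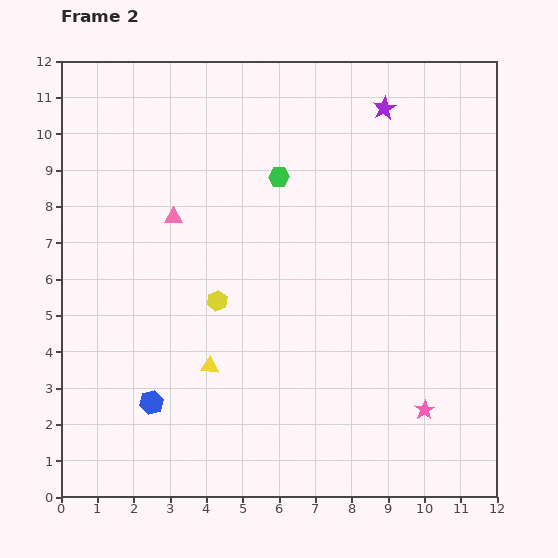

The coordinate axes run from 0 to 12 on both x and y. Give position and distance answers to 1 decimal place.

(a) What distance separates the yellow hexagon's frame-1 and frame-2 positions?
2.1

The yellow hexagon moved from (2.3, 4.7) to (4.3, 5.4), a distance of √(2.0² + 0.7²) ≈ 2.1.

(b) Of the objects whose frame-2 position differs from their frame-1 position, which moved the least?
the purple star

(moved 1.4)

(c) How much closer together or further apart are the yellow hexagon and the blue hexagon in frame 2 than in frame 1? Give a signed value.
-0.5

Distance in frame 1: 3.8. Distance in frame 2: 3.3.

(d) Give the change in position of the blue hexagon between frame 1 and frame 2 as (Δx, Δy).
(1.3, 1.5)

The blue hexagon was at (1.2, 1.1) in frame 1 and (2.5, 2.6) in frame 2.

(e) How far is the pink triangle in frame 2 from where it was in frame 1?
3.2

The pink triangle moved from (3.8, 10.8) to (3.1, 7.7), a distance of √(0.7² + 3.1²) ≈ 3.2.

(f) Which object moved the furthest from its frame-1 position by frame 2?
the pink triangle

(moved 3.2; next 2.5)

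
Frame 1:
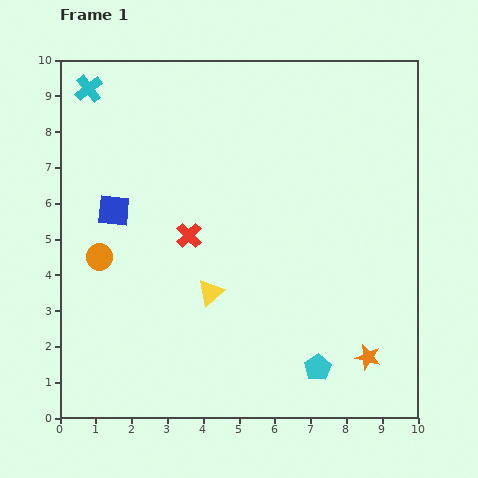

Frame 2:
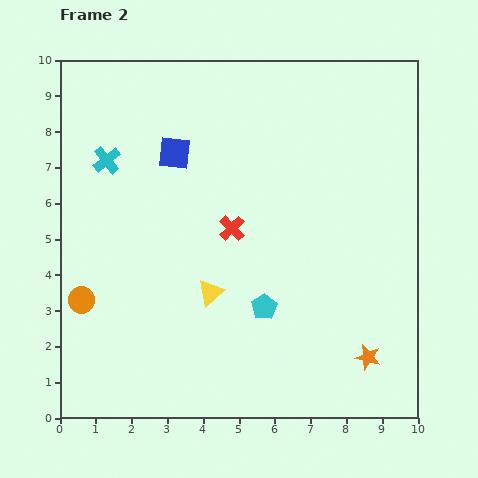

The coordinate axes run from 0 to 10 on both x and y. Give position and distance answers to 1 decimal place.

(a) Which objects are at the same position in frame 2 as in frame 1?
the yellow triangle, the orange star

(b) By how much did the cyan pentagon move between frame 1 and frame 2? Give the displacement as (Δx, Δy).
(-1.5, 1.7)

The cyan pentagon was at (7.2, 1.4) in frame 1 and (5.7, 3.1) in frame 2.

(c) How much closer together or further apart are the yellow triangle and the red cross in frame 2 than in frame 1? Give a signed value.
+0.2

Distance in frame 1: 1.7. Distance in frame 2: 1.9.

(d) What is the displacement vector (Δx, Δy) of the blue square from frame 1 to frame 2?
(1.7, 1.6)

The blue square was at (1.5, 5.8) in frame 1 and (3.2, 7.4) in frame 2.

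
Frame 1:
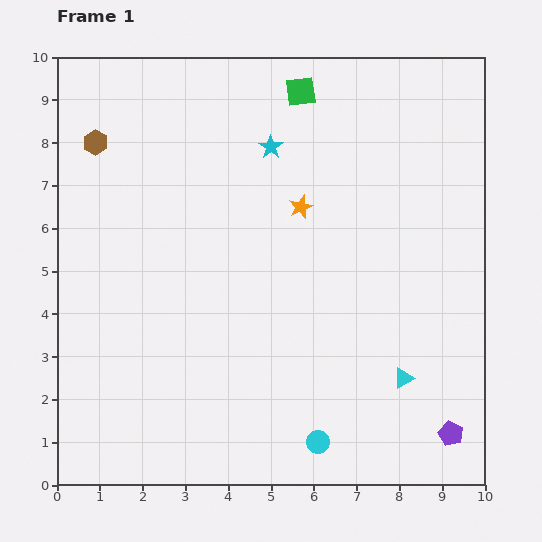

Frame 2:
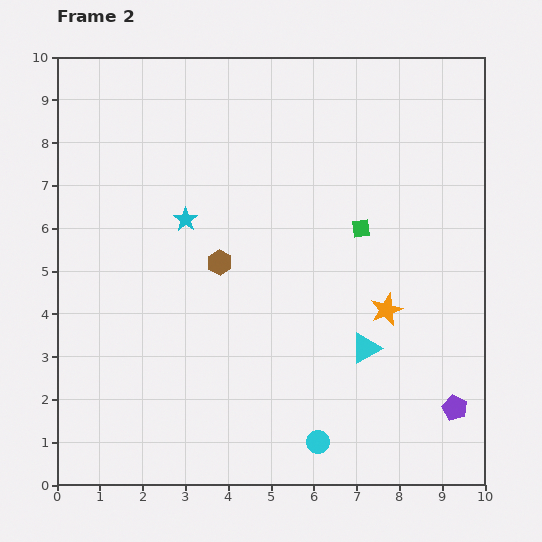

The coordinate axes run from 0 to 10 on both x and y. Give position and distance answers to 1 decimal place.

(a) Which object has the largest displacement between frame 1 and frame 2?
the brown hexagon

(moved 4.0; next 3.5)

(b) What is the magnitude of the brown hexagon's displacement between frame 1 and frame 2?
4.0

The brown hexagon moved from (0.9, 8.0) to (3.8, 5.2), a distance of √(2.9² + 2.8²) ≈ 4.0.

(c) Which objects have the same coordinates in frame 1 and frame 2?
the cyan circle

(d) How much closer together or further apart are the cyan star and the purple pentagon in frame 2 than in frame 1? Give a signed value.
-0.2

Distance in frame 1: 7.9. Distance in frame 2: 7.7.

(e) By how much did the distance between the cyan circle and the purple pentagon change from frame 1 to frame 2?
+0.2

Distance in frame 1: 3.1. Distance in frame 2: 3.3.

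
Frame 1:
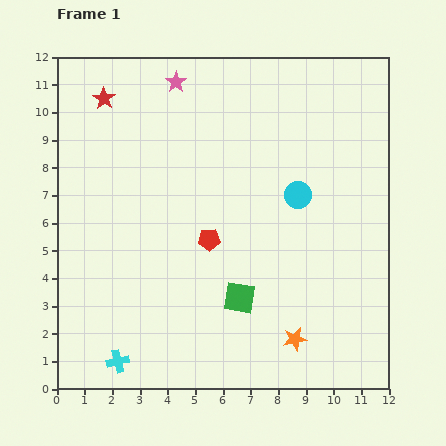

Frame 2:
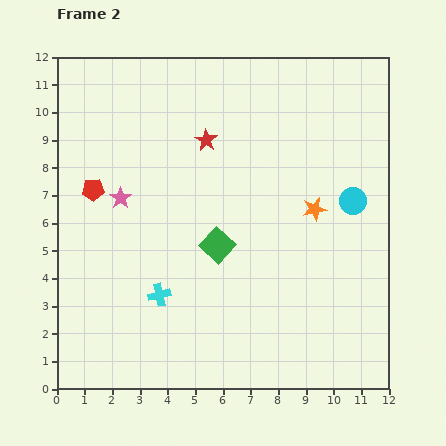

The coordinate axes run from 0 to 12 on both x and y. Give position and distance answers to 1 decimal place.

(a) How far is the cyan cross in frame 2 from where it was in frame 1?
2.8

The cyan cross moved from (2.2, 1.0) to (3.7, 3.4), a distance of √(1.5² + 2.4²) ≈ 2.8.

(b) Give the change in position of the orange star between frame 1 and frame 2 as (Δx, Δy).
(0.7, 4.7)

The orange star was at (8.6, 1.8) in frame 1 and (9.3, 6.5) in frame 2.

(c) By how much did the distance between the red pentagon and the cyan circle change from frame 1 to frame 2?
+5.8

Distance in frame 1: 3.6. Distance in frame 2: 9.4.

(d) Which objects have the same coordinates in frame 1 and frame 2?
none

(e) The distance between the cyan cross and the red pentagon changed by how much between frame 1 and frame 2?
-1.0

Distance in frame 1: 5.5. Distance in frame 2: 4.5.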